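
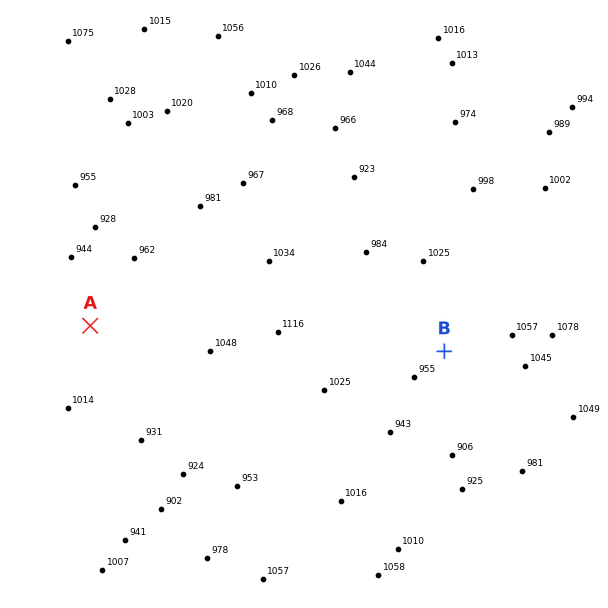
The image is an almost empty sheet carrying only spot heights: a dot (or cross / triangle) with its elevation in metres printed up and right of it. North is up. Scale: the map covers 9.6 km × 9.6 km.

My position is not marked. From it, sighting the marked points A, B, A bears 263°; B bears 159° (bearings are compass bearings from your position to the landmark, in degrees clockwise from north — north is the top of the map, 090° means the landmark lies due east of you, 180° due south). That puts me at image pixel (419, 285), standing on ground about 1025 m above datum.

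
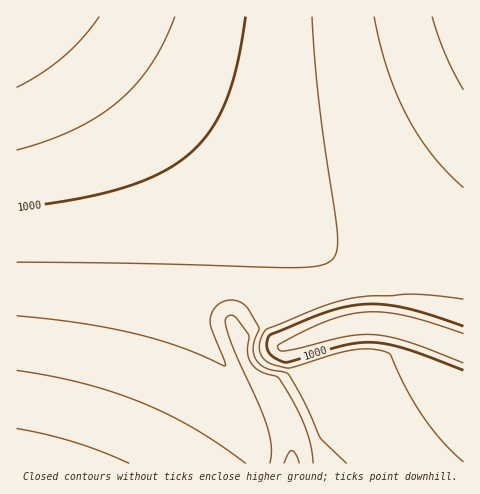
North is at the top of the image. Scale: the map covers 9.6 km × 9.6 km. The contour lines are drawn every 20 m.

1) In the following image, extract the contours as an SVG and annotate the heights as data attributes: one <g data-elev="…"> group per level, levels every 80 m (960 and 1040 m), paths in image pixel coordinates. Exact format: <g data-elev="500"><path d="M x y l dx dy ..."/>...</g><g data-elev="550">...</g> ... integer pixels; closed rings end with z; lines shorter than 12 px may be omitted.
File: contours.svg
<g data-elev="960"><path d="M17 316l63 7 54 11 47 13 43 19 1-1-1-5-13-33 0-11 4-8 7-6 8-2 9 2 9 6 11 20-6 19 1 7 3 7 9 7 19 4 4 3 16 29 15 33 27 26"/><path d="M463 188l-16-16-15-18-14-18-11-20-11-22-9-25-13-52"/></g><g data-elev="1040"><path d="M17 87l24-14 22-16 20-19 16-21"/></g>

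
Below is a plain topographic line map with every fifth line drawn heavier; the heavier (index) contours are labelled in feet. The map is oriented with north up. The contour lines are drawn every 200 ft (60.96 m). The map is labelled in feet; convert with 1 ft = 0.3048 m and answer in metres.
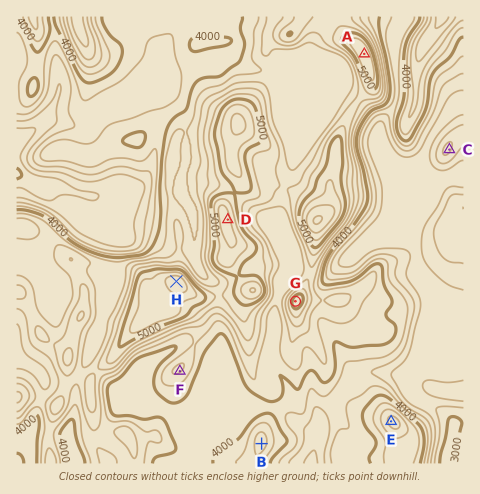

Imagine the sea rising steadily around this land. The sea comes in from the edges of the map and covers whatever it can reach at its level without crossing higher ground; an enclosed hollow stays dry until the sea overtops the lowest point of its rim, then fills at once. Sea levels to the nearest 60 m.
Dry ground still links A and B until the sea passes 1200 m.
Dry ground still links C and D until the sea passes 1020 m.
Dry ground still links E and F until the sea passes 1140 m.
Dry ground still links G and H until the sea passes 1380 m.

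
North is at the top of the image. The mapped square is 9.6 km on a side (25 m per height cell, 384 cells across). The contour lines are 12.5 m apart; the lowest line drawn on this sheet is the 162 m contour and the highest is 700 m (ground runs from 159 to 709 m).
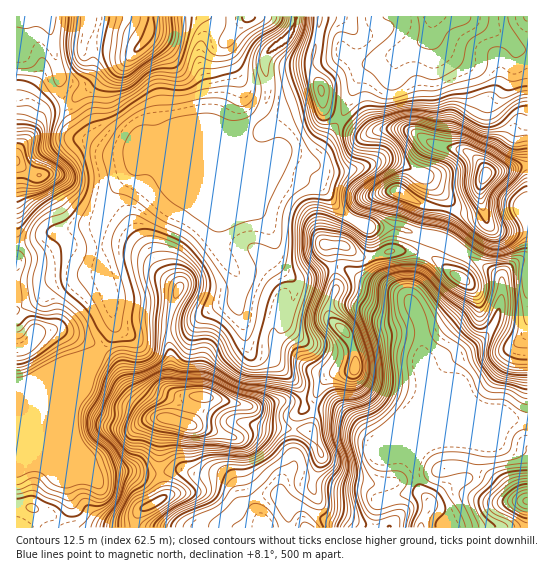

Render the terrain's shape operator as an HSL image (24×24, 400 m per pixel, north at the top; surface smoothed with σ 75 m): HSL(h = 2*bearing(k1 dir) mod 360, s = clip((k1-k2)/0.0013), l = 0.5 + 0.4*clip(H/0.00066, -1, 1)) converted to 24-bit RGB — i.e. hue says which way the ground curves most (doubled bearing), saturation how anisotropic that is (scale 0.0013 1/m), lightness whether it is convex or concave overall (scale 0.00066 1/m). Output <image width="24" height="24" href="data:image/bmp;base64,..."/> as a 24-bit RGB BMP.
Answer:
<image width="24" height="24" href="data:image/bmp;base64,Qk32BgAAAAAAADYAAAAoAAAAGAAAABgAAAABABgAAAAAAMAGAAATCwAAEwsAAAAAAAAAAAAAe3OVdqWlWHCqNoDDe1Pi8qeb8GAXN0odP2onSoRLboCGkKSIZleLubRJ2pAzS5i4K3LHx4e51DnLQHunlFiKjlNmr1U6w64tlnm5aZ2gYUqRRaldFBs449+W7pve3sL4hYfqRpnAU31feZFXfVZ6rnFpstKDXJpRRjBcbI5JrlxAZjtwYKiTVpi+fX/Mxczpfo5PilBPeoBheUVaIEVfr7sUvNAilIkujWc2iTo6ing7YYxIT4OCqFBh6rVUQ9ugIz+bjXSciVSjkIa1aqKnS5aFTq5+cbFYf4B9gH9+gXmAaR1CaCcsndtHvsc8d0Utj3cqiCoqit9tScJ6NW1iOnZ42PvQZDbGQSNggH9zc4KBXpZmmZFmjIdeaHdPkYNIf4B/f4B/W0KErjjyl7zw6rHku3/Efo3hydnwWr/0rXPg0W+wICzci9Hq4OtiTyA6NV05WINif4B/f4B9gIB6gH99dn+AbJZsf4B/f4B/RF+GLJLBwnOQXse5zqTlzFymt1hOwkSvZZz4vNH3MzGmS5su73gxbhMwTqs3KZpsXoSAf4CAf3+AgnR0f3Rhjm1NeINnf4B/eYB/GEtYicF4fp/JpnvYscvy1Nn3ze37LF3f4EWw3jHrxwqV8U6N3nzCi+yxKorIQVuNfX2Af3p8j0h7pEEwkpg3fLc/MXkza4BjNnV/QdpNM5NVo5Ato7gWqKMdlGsXOyogYEIcXRY4hNXJtnjI56rG2PbVKSKISkJ6gnWAimaIeyeRz5Wln6fJ0pHXknS6Tq6RSKybMatTYjIwiIQssedMTqVit3hrXjVwkWZ0QKqujkovhUUevP922uZkaiOGSliBhWh/eUlbIXthm9jWv5OvYKO7rIfNmJfAaF+XZ1R0cFCGVL1U3PBRJ2RBq1pHbkh+mIpuSYWDjBq1uezOz/7NgxlSRFiHZkeRiEiAhkJ2xuJ/CXBh2JlvYLdFanlHnW9Yil90Zl1+Zl94W4lg+MacMHtnUXxjYmB+c4eOcWejGE18/OKrvYESu6FDN2aEWDJedR1GmW46t/yLBjVk3MZipa5gX4xheG5mgW53c2KAbl6Ea7Ck5OXEmYLXQkObZmWBa4t7m212HyVJ0fFN3HSF2m4qJhANIBkTNWyU0/juzfDiHwthvOBet5WIZmuVg3KFb3yEal6GbpqhcbGCi8Fqq0RqgUeDgnWBc497YECDwimrledcu5o8x3n905n+apf/i//+W9FOagAFhVUBAJINjLk7clp4jox5b2qHa3iObKGJfqqGnoNji0podGqHgYiQenqLPDB2ZqTS2fHywurzNQ5734JZtCU/bkUXMQIH3jM81vXlEWT/v8RaQGlPZJNWY397bYeEeZxziIRcgmdegm5yfn52eINxgG56QViNXOOSscdlUgAIMBYDd2cEjjkKLqT/X7X/kvS4jPORVBp8zlJIUpQ0NqA2RZOSaYyGjY1zgnFzf3V3gH19gH9/f4B/dX6BXoqCULY2axw7gzb84cz/083+zPb/Tzzrlxmc/++hl5IYGTcvfLXi1dP4nbf9OzCfcoGEfXN8hXh6gH6Af4B/f4B/f3+AfYCAcX2DiIl0S1VyJpIUFoAK66c/uwcDSTAbLGZg7em37tL5Bwn/qulkRY4egiRBiE51d31yc3N+gH9+gH9/f4B/f4B/gH9/gYB4cHl8imVjZENszkpSWpIwIjIR2kome5/bZtb/zP/umn3SmQ/A25afvTmEWz9AhXtgeoZjZnpwfYJ1fIB5f4B+gH17d4Jxl3qTdGuDnTyCOrJcT73g3sDzbW7/zvj9qdj5eunJkU0unQ4tglg9l39PxmiLqk27gl2Cpp5iS3pUan5kgINldX9mfXdulZdxT4yFk2KSejKWx+2iHId9LcwsG7htyddGdC462XkzciQ1PHRhw5KzgqCCkFlrmFKQs1CVyVNLX61ARmdgl5paXpF/b4N6h6F8QV+djE6KQHy72+y+PlaFgZVXV2k/eYYuYm49lotDnGCQqHVjWZpEimdYm1h8qiZ2R7ipwYzL45eaM3N2dMWHSUiSk4Noc7xaIDV/bEq4pN+ClrpNjlSJgIJvcnd+eYt2cnt0f4BrfXxhmZhheX1pdIeDZEqPgljMaYq5YnaY3aK5wI/YY7mgMjqDsJCwwZ14HV8nA15L74SEuptWfl96h4x5cYNyboVtdXR/d3eDgIaOkIx+hWprfYV1UEyCq0hOurNrWHmGmItp2syZZF+bRUGSa42Lw3iZxJXbAMztHgCp5bV2ZYuadYSJjHqNfpCIZW6IeYhxgHZtiWxulXt9"/>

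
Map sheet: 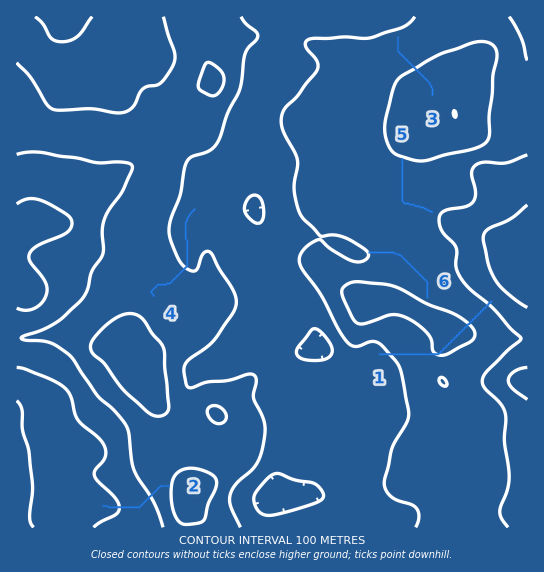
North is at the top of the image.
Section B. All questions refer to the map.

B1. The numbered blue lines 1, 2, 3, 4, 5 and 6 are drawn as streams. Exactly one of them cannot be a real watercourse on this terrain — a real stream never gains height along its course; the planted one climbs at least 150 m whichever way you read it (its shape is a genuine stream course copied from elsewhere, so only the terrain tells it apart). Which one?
1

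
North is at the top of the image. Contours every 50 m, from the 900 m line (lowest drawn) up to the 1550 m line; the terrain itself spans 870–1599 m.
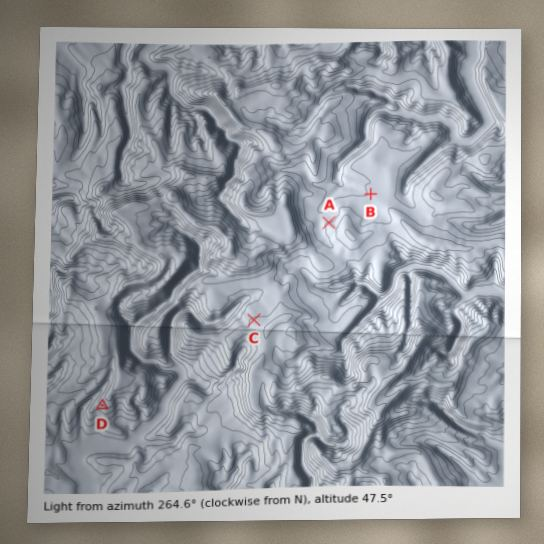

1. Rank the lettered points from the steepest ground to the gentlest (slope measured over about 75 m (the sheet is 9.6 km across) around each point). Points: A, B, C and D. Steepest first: D A C B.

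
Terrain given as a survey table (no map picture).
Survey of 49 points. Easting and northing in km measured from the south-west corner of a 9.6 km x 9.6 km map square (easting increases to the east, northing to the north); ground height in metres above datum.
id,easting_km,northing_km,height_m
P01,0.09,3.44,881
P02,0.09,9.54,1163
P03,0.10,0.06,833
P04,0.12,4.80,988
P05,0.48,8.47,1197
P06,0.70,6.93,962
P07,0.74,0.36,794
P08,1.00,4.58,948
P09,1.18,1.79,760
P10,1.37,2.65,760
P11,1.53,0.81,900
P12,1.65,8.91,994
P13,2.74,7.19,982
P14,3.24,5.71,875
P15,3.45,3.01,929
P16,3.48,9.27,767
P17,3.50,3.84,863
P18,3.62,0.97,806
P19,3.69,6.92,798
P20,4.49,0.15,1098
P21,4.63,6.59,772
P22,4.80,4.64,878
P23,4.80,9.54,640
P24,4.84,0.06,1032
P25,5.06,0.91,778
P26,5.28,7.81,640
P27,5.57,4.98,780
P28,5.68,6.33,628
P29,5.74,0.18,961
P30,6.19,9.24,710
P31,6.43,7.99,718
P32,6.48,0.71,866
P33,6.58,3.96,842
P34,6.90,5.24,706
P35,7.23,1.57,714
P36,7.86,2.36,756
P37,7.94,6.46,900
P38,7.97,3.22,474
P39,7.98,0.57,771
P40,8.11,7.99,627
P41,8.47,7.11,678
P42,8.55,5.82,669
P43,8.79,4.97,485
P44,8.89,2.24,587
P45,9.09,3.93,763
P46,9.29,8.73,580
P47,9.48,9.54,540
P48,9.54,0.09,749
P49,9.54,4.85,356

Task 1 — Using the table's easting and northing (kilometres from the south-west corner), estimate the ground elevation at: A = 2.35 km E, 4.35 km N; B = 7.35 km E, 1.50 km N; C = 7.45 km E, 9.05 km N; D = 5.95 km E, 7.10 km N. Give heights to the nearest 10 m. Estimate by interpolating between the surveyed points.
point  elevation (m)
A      790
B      690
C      570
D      650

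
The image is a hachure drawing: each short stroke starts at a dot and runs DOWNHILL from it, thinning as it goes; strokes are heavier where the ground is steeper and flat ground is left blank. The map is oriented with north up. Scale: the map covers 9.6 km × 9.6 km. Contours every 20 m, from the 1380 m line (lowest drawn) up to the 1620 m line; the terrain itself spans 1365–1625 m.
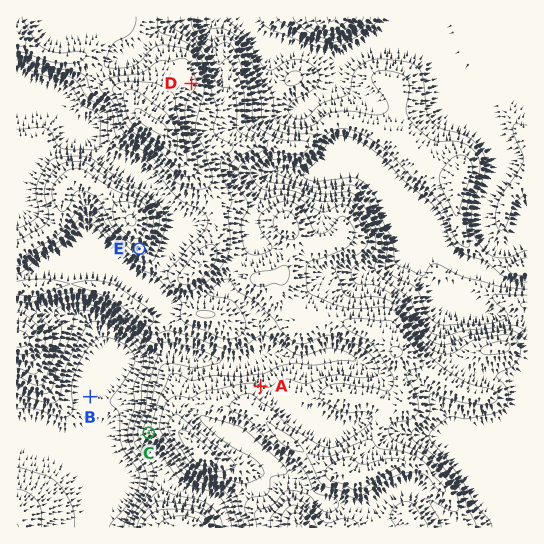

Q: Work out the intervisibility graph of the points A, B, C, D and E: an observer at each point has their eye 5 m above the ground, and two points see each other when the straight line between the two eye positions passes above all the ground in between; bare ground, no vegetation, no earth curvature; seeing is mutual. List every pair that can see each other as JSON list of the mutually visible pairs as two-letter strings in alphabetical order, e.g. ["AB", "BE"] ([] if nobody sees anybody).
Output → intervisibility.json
["AD", "AE", "BC", "CE"]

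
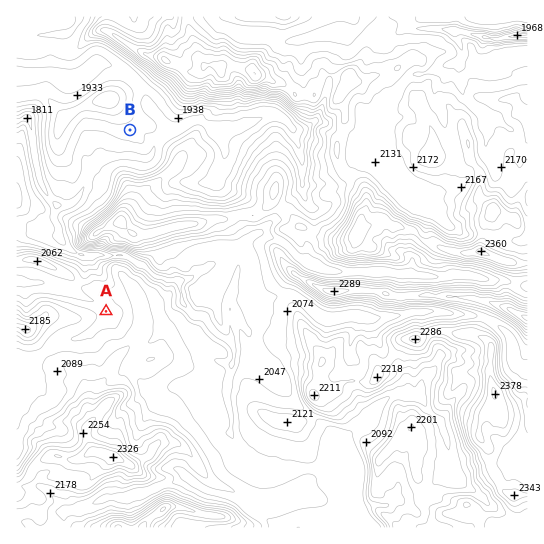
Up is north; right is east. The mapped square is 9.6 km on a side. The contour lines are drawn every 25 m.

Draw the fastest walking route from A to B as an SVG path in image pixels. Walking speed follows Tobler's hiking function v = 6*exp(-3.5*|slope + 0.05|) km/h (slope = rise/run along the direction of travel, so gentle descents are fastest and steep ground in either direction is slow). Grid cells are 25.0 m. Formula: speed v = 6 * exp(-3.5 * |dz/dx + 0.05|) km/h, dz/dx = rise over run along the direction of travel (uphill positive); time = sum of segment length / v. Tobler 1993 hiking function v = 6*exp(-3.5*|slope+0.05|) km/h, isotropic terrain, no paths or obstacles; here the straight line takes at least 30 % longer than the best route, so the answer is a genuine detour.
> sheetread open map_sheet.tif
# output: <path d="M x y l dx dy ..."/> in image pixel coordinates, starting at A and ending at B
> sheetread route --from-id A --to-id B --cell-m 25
<path d="M106 311l-3-5-13-13-4-8 0-2-3-5 0-11-12-24 0-8-2-5 0-9 1-3 3-3 5-2 7-7 20-40 9-9 1-3 6-5 9-19"/>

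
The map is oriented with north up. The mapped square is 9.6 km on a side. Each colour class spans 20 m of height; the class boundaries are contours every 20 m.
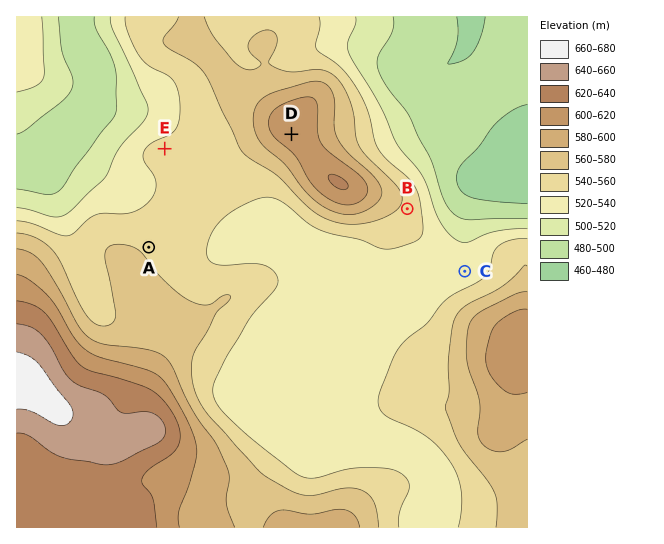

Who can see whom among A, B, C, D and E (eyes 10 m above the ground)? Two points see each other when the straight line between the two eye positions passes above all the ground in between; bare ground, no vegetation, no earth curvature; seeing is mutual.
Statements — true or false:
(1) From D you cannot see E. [false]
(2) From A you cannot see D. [false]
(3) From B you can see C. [true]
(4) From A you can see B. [false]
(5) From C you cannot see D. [true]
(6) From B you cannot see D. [true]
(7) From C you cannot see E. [true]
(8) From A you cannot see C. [false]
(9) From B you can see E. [false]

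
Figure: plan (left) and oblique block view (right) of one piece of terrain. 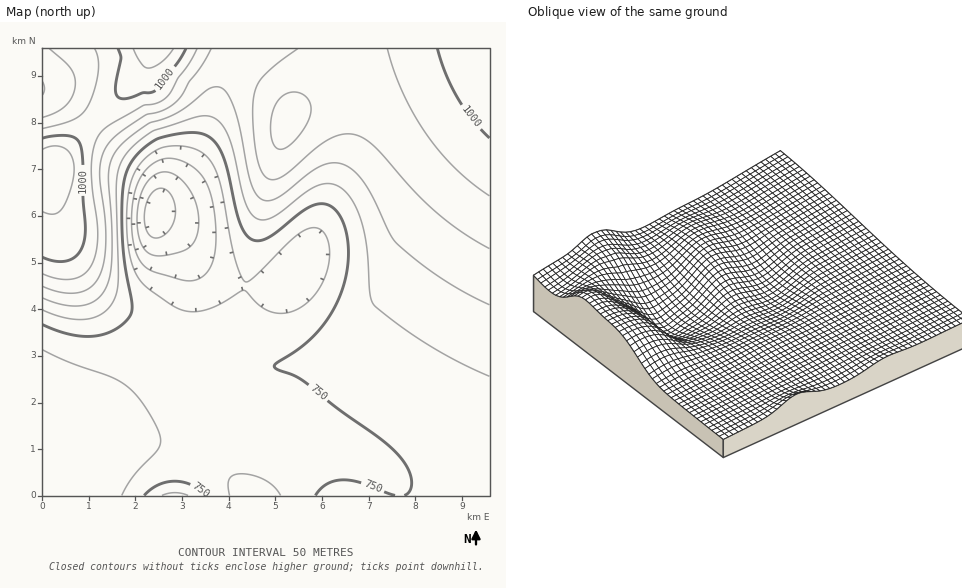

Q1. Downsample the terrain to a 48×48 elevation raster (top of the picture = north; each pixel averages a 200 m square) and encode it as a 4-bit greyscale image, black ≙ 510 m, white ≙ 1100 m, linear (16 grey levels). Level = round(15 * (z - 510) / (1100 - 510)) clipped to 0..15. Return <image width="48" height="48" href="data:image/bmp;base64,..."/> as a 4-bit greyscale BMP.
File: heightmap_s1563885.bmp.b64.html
<image width="48" height="48" href="data:image/bmp;base64,Qk32BAAAAAAAAHYAAAAoAAAAMAAAADAAAAABAAQAAAAAAIAEAAATCwAAEwsAABAAAAAAAAAAAAAAABEREQAiIiIAMzMzAERERABVVVUAZmZmAHd3dwCIiIgAmZmZAKqqqgC7u7sAzMzMAN3d3QDu7u4A////AEREREVVZnd3ZlVVVVVVZmZmZmZmZmZmZkRERERVVmZmZVVVVVVVZmZmZmZmZmZmZkRERERVVVVlVVVVVVVVZmZmZmZmZmZmZkRERERVVVVVVVVVVVVWZmZmZmZmZmZmZ0RERERVVVVVVVVVVVVWZmZmZmZmZmZnd0RERERVVVVVVVVVVVVmZmZmZmZmZmZ3d0RERERVVVVVVVVVVWZmZmZmZmZmZmd3d0REREVVVVVVVVVVVmZmZmZmZmZmZnd3d0REREVVVVVVVVVVZmZmZmZmZmZmd3d3d0RERFVVVVVVVVVmZmZmZmZmZmZnd3d3d0RERVVVVVVVVVZmZmZmZmZmZmd3d3d3d0REVVVVVVVVVmZmZmZmZmZmZnd3d3d3d0RVVVVVVVVVZmZmZmZmZmZmZ3d3d3d3d0VVVVVVVVVWZmZmZmZmZmZnd3d3d3d3d1VVVVVVVVVWZmZmZmZmZmZ3d3d3d3d3iFVVVVVVVVVmZmZmZmZmZmd3d3d3d3eIiFVmZmZmVWZmZmZmZmZmZmd3d3d3d4iIiGZmZmZmZmZVVmZmZlVmZmd3d3d3eIiIiGd3d3ZmZmVVVVVVVVVVZmZ3d3d4iIiIiHiIiHdmZlVVVVVVVVVVVmZ3d3eIiIiIiIiZmId2ZVVVVVVVVVVVVWZ3d3iIiIiImZmqqZh2ZVVEREVVVUREVVZnd4iIiIiZmaq7qph2VURERERVVURERVZneIiIiImZmbu7uqh2VEQzNERVVURERFVneIiIiZmZmczMy6h1QzMzM0RVVVRERFVneIiImZmZmd3cy6l1MyIzM0RVVVVERFVneIiJmZmZqt3dzKl0MiIiM0RVZlVURFVneIiZmZmaqt3dzKlkIREiIzRWZmVVRFVneImZmZqqqt3d3KlkIRESIzRWd3ZlVVVneImZmaqqqu7d3KlkIQESI0Rmd3dmVVZniJmZmqqqq+7ty6hkIQESI0VniId2ZmZ3iJmZqqqqu+7ty6hkIQESI0VniJiHdmZ3iZmaqqq7u+7ty6hkMRESM0VniZmId3d4iZmqqqu7u//ty6h1MhEiM0VomaqZiHeImZqqqru7u//uy5h1QyIjNFZ4mqqpmIiJmaqqq7u7vP/+y6h2VDMzRFZ4mruqmZmZmqqqu7u7zO/ty6mHZURERVZ4mru6qZmZqqqqu7u8zO7dy6mYdlVVVWeJqru7qqqqqqqru7vMzM3cy7qZh2ZmZmeJq7u7uqqqqqq7u7zMzLvMzLuqmId3d3eJq7zLu6qqqqu7u8zMzaq7vMy7qZmId3iJq7vLu7qqqqu7vMzM3ZqrvMzMu6qYiIiZq7vLu7qqqru7vMzN3Zmqu8zMzMupmIiZqru7u7qqqru7zMzN3Zmau8zd3cy6mZmZqru7u7qqq7u7zMzd3Zmaq8zd3dy6qZmZqqu7u6qqu7u8zMzd3Zmqq7zd7t3LqZmZmqqqqqqqu7u8zM3d3Zqqu7zd7u3cupmZmaqqqqqqu7u8zM3d3aqru7zd7u7cuqmZmaqqqqqru7vMzM3d3g=="/>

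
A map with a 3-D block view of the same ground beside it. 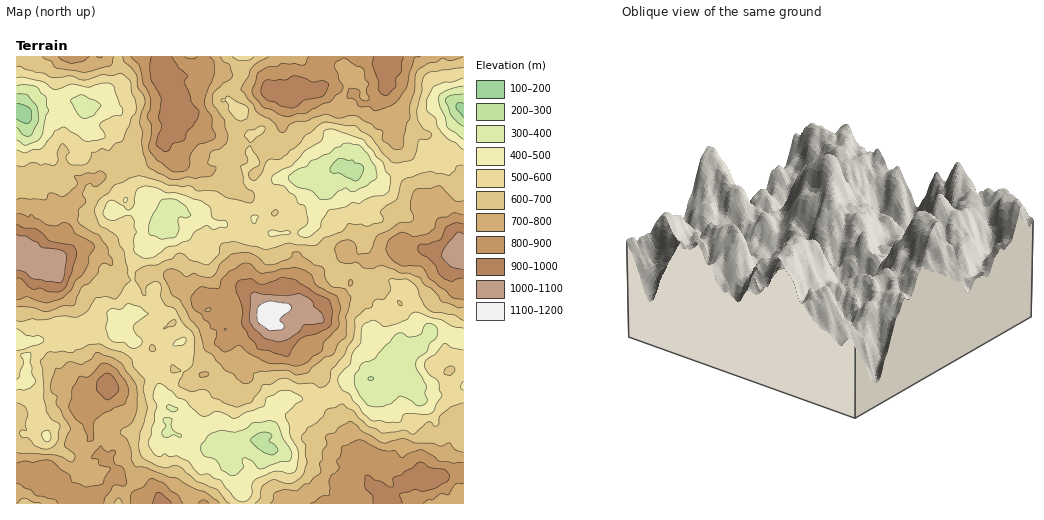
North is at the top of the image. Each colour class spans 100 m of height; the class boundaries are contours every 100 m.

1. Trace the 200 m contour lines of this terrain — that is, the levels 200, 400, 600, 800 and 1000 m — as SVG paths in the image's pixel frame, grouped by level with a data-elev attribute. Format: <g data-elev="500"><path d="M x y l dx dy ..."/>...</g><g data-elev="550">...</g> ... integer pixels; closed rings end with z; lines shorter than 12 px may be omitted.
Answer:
<g data-elev="200"><path d="M463 117l-7-10 2-4 5 0"/><path d="M17 103l12 5 3 7-1 6-3 2-4 0-7-4"/></g><g data-elev="400"><path d="M231 476l-10-6-5-10-10-3-4-4-1-8 7-9 13-6 15 2 10-3 9-7 15-2 7 3 6 15 8 14 1 4-2 5-10 1-16 6-5 1-7-8-8-3-2 3 2 6-7 7z"/><path d="M165 437l-3-4 4-8-3-6 2-1 4 0 3 1-1 6 2 5 8 6-1 1-7-2-5 2z"/><path d="M172 412l-5-3 0-4 4 0 7 4-2 2z"/><path d="M374 407l-7-3-12-17 0-12 6-10 14-6 22-25 5-1 8 4 7-1 4-3 5-9 8 1 3 5 0 7-7 7-3 8-8 6-3 4 1 7 9 17-1 7 2 7 0 2-4 3-5 1-8-6-10-4-10 8-7 3z"/><path d="M160 239l-11-5 0-7 1-7 11-20 8-1 7 1 9 6 6 9-5 3-5-1-2 1 0 11-4 8z"/><path d="M320 199l-9-8-17-6-6-6 1-3 9-7 9-3 5-6 17-7 6-5 5-2 3-2 6-1 11 2 8 9 7 12 2 10-1 3-20 12-6 0-4-3-9 4-7 7z"/><path d="M463 139l-16-12-2-10-5-10-1-8 1-5 6-3 17-5"/><path d="M84 119l-6-5-8-13 3-3 8-3 14 5 6 6-7 9z"/><path d="M17 86l8-2 13 4 3 5 5 4 1 9 2 4-3 6-3 18-4 6-14 5-8-5"/></g><g data-elev="600"><path d="M230 503l-3-1-10-12-21-9-15-14-6-2-9 3-7-2-17-9-3-12 1-13 7-23-4-19 2-9-12-14-2-8-8-7-13-3-9-5-10 0-18 8-11-1-13 1-8 8-1 2 3 10 1 26 2 13 4 7 10 7-2 15-4 6-4 3-8 0-6-3-8-8-6-1-1-1-1-5 7-1-2-6 3-10-3-7-8-4"/><path d="M463 403l-11 3-10 8-3 3-1 8-4 1-3-4-4 0-14 12-9-4-22 3-6-4-8-3-9-8-5-7-11-7-15 5-3 2-2 6-7 6-8 5-6 8 0 4 4 5-1 9 2 9-5 14-11 6-6 0-11-3-5 1-7 5-2 13-5 4"/><path d="M447 375l4 0 3-3 1-3-2-3-5 1-3 2-1 5z"/><path d="M173 373l7-1 1-2-9-5-2 5z"/><path d="M150 351l3 1 2-1 1-3-3-3-3 2z"/><path d="M163 328l11-2 2-2 0-4-4 0z"/><path d="M17 321l5 0 11-2 12 1 19-4 13 1 10-6 9-13 9-2 11 3 9-13 6-5-3-6-4-24-4-5-2-9-6-5-12-6-6-14 1-4 4-8 9-7 7-8 16-7 8-2 21 5 9 4 13 2 8-1 7 5 19 0 11 7 24 5 3-3 0-6-2-3-5-3-3-4-3-17 6-5 1-4-3-5 1-4 4-3 9 16 0 3-7 4-3 4 1 5 5 3 7-8 6-13 14-2 15-11 9-12 6-3 8-8 6-2 30 4 5 5 10 6 12 16 9 9 6 1 13-3 3-3 5-17 8-1 5-3-2-4-7-4-4-6-2-6 0-7 5-17 0-9 2-7 7-4 32-5"/><path d="M399 305l3 1 0-2-4-4z"/><path d="M272 215l4 0 2-2 0-2-2-1-4 2z"/><path d="M463 165l-6 1-2 5-6 4-19-4-25 8-4 4-4 16-16 12 0 2 2 6-1 3-14 4-7-2-12-1-7 8-17 6-9 8-18 0-10-2-22 7-31-8-11 1-4 3-2 9-10 10-16-4-7-6-6-2-7 6-14 6-10 0-7 3-5 3-1 7 8 17 2 1 3-11 6-3 6 1 1 5 0 9 4 7 10 5 7 12 11 13 2 8-2 22-10 9-4 9 0 4 13 6 9-3 5 1 3 2 4 6 23 9 15-5 12-17 8-1 9-5 7-1 12 6 13-1 8 5 6-2 4-6 2-11 12-14 3-8 6-7 2-22 10-9 6-2 4-7 3-1 5 1 2-2 6-8-2-9 2-2 15 0 7 4 5 6 1 7 5 9 6 6 24 4 9 6"/><path d="M250 143l-6-7 2-4 13-6 5 1 1 2-2 3z"/><path d="M241 121l-7-4-5-7-1-6-3-3-3 1 0-3 3 0 2-3 2 0 18 11 1 3 0 7z"/><path d="M17 67l3-1 7 4 18 3 7 4 18-1 13 4 19-5 10 1 10-2 9 8 1 10 3 8 1 8 0 5-5 5-8 23-8 3-6 6-7-1-6 3-4 0-1 6-4 6-13 1-5-2-3-6 3-6-7-7-5 8 1 10-4 4-8-2-6 1-7-2-9 3-7 0"/><path d="M254 57l-5 3-10 1-7-4"/></g><g data-elev="800"><path d="M103 503l2-5 8-12 4-1 7 1 3-4-4-14-9-5 0-6 2-5-1-2-7 2-7-6-6 6-4 6 6 1 2 6 10 2 1 3-5 8-2 6-16 3-14-5-4-8-19-13-5-1-12 2-8-1-8 2"/><path d="M183 503l-5-8-8-4-6-7-12-5-3 1-6 7-11 5-2 11"/><path d="M209 503l-6-3-5 3"/><path d="M423 503l5-3 5 0 7-6 8 1 7-11 8 0"/><path d="M17 484l14 6 5 6 18 3 4 4"/><path d="M463 463l-10 0-14-2-6-5-12-6-12 3-7 5-7-7-13-1-19-10-6 0-15 7-2 10-3 3 2 8-4 5-3 2-3 5 1 8-1 7-7 1-12 7"/><path d="M88 442l6-3-1-15 3-5 9-7 19-8 4-9 1-6-4-9-8-11-11-6-5 1-9 10-4 3-8-1-8 13-3 19 6 10 8 7 4 11z"/><path d="M293 366l6 0 6-3 8-7 8-4 3-10 13-14 2-3-1-8 3-10-4-10-20-12-7-11-6-4-10-3-32 6-12-9-6-1-16 9-6 7-4 9-17-1-9 8-1 4 2 9 9 6 2 5 6 5 1 4 5 3-2 13 9 8 4 0 12-7 9 8 19 10z"/><path d="M206 311l-1-1 2-1 4 0-1 2z"/><path d="M17 299l10-2 20 6 15-5 9-8 4-8 8-8 5-10 1-8 5-9-2-4-17-10-4-6-4-4-4-1-6 4-5 0-6-2-14-9-4 2-8-4-3 1"/><path d="M463 214l-9-1-7 4-8 1-3 3-1 7-9 6-12 3-14-5-11 8-3 9 3 7 5 6 9 4 18 1 8 11 17 13 5 5 4 3 8 0"/><path d="M59 57l3 3 9 3 12-2 6-4"/><path d="M131 57l8 8 4 18 7 16 0 9-3 8 4 9-2 25 8 10 14 10 4 2 12-2 3-5 1-10 6-10 14-5 4-3-3-10 0-11-6-8-2-6 11-29-1-12-4-4"/><path d="M197 57l-5 2-8-2"/><path d="M309 57l-3 7-2 1-10-2-13 0-4 4-10 0-9 6-6 19 2 4 9 11 9 3 8 5 8 2 10-3 8-1 16-9 7-2 11-9 3-5-9-22 2-4 7-4 20 10 2 4 0 7 4 4-3 9 3 5-1 3-4 1-4-2 0-7-5-3-6-1-2 9 8 3 5 7 9 0 5 3 3 1 14-5 7-6 9-14 2-13 5-15 6-1"/></g><g data-elev="1000"><path d="M275 341l5 1 9-3 10-7 6-7 9-1 9-2 1-3-2-6-8-6-2-5-3-4-10-4-12 2-22-1-10-3-4 2-1 29 4 5 10 10z"/><path d="M17 270l8 2 8 7 27 4 2-2 2-6 3-18-1-3-4-3-20-3-4-6-11-5-10-2"/><path d="M463 234l-4-2-3 1-12 15-3 7 2 3 8 9 12 3"/></g>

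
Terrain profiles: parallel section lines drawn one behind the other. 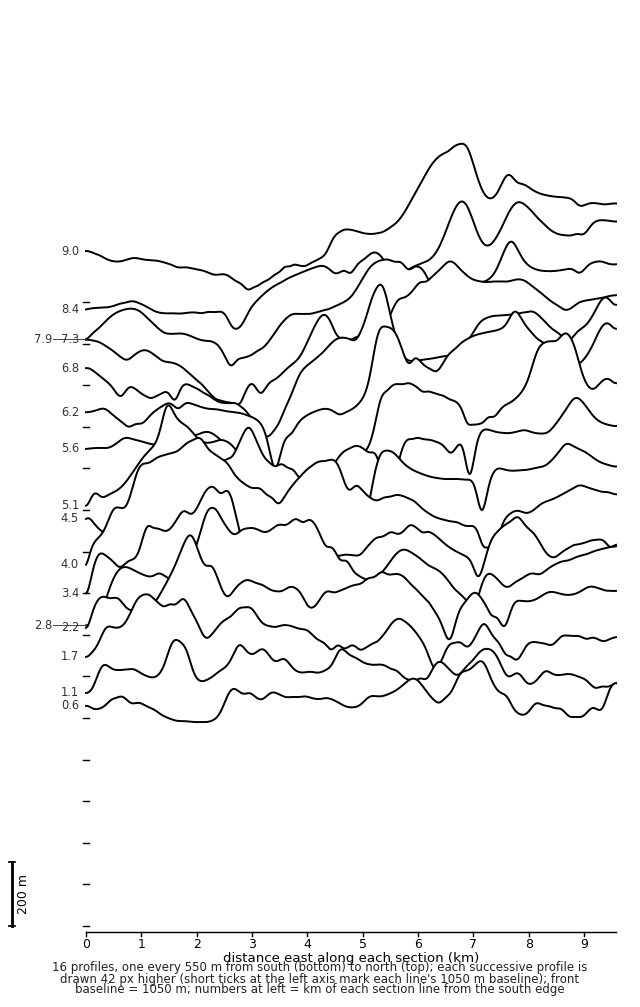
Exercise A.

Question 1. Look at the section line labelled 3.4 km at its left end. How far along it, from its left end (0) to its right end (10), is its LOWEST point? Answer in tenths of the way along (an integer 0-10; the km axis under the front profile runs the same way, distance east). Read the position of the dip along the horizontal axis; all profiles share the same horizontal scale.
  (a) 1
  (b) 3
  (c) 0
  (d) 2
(c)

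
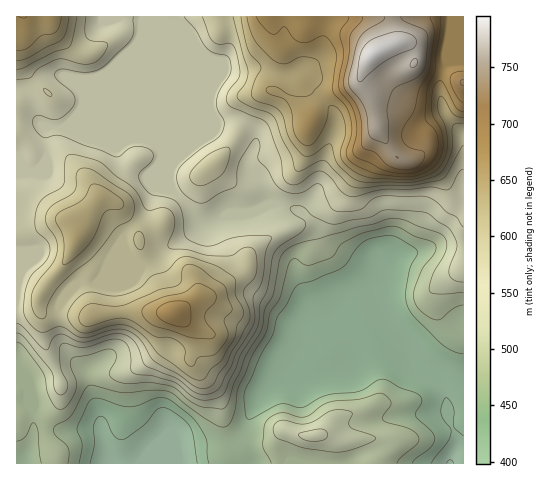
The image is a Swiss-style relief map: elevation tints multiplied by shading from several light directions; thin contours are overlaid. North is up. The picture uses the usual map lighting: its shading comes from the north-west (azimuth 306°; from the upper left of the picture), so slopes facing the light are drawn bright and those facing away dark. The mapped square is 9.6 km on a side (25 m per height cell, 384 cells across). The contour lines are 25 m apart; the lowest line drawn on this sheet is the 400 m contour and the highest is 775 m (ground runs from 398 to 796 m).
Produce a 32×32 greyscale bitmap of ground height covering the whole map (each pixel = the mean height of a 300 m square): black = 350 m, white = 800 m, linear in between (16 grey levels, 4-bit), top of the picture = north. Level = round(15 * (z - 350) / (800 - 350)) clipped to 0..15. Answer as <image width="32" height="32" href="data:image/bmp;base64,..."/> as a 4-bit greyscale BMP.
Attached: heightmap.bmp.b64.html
<image width="32" height="32" href="data:image/bmp;base64,Qk12AgAAAAAAAHYAAAAoAAAAIAAAACAAAAABAAQAAAAAAAACAAATCwAAEwsAABAAAAAAAAAAAAAAABEREQAiIiIAMzMzAERERABVVVUAZmZmAHd3dwCIiIgAmZmZAKqqqgC7u7sAzMzMAN3d3QDu7u4A////AEREMiIiIiNERERFVVVUMyJERDMiIiIjRERVVmVVVUQyREQzIzIiNEREVWZlVVRDM0RUQzMzIzRUM0RFVVVEMzNEVUM0QzRWZTMzM0REREMzRFZURVVVeHUzMzMzNEMzM0VmVFVmeJiGQzMzMzMzMzNFZVVVZ4mZl1MzMzMzMzMzVnZmVniZqphkMzMzMzMzNGd3iIeJqqqpdTMzMzMzM0R4iJmZqru6mYZDMzMzMzREiYiZmZq7uql2QzMzMzNFVHmYiIiJmqqpdlQzMzMzRVV4mYiIiImpmIdURDMzM0VWd4mYiIiImIiHVERDMzM0VneJqYiIh3d3d2VVRDMzNFZ3iamYiIdmZmd2ZVVEREVWeJqqmYiHZmZmZmZmZlVWZ3eJmpmHd2dmZmZmd3ZmZnd3eJmZh3d3d2Znd3iId3d3d3iJh3d3eHdmeIeJqqupiHd3iHd3d3iHZ3iYmrzd3Kh3d3d3d3d3d3d4qZvN3dy5d3d3d3d3d3d3iaqazd3MuXd3d3d3d3d3d4q7qs7dy6l3d3d3d3d3eImaqqve3curd3d3d3d3d3iaqqq87t3brId3d3d3d3d3iaqqve7u3LyYd3d3d3d3d4mqqrzu7u27qZiId3d3d3eaqqq87/7tu6qph3d3d3eImru7vN7u7bu6qYd3d3d4iKu7u7zN7t27"/>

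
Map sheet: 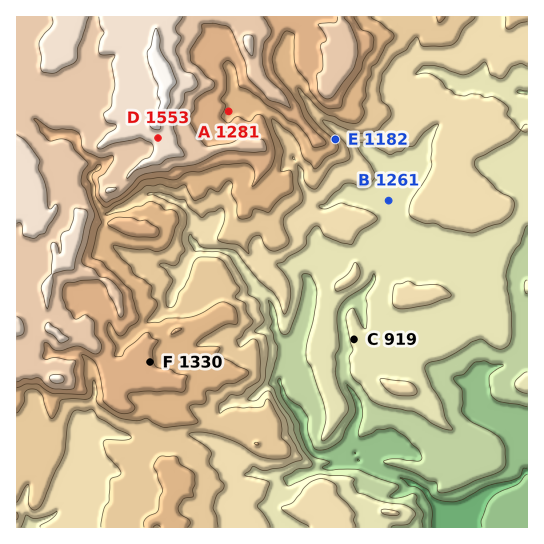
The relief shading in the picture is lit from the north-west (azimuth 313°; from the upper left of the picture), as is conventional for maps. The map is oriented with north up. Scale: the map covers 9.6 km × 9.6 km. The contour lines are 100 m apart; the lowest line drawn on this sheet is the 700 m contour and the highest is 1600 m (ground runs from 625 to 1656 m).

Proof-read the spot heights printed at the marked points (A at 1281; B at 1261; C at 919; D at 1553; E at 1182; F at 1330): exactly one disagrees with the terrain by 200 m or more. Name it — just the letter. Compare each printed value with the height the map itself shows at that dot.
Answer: B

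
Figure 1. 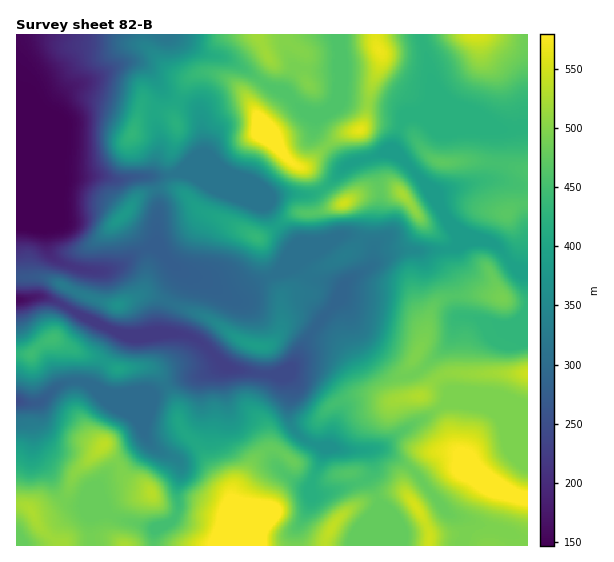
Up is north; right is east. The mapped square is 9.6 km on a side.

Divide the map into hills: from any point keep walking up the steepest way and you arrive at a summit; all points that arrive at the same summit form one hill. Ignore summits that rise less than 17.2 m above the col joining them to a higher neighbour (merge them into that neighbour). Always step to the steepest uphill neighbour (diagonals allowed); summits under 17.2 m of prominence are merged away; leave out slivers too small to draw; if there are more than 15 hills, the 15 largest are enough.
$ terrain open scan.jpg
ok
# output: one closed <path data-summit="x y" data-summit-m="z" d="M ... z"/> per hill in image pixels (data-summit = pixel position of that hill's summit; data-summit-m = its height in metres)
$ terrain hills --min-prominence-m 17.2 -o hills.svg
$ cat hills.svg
<path data-summit="250 521" data-summit-m="643" d="M223 365l-26 12-22 4-22 13-19-1-11 2-14 0-9-2 10 9 21 11 10 10 7 18 11 10 16 7 5 6 1 7-4 17 0 25-6 9-16 9-2 14 142 1 1-17 12-20 4-12-1-2 14-1 41-15 6-7-1-17-4-5-45-3-20-9-7-7-6-11 2-36-5-9-28-1-28-5z"/><path data-summit="263 132" data-summit-m="613" d="M169 34l-152 0-1 94 11 5 12-2 6-6 11-22 15-16 19-6 28-16 8-3 12 0 13 9 10 20-6 20 0 9 5 17 0 12-7 23-3 5 20-2 13-4 12 4 22 0 50 22 16-3 26 1 18-9 18-19-29-32-1-14 2-6-11-2-20-20-20-8-35-24-25-7z"/><path data-summit="491 485" data-summit-m="607" d="M458 402l-11 0-20 15-26 14-21 18 9 4 22 16 36 44 16 7 2 7-2 19 64 0 1-138-38-1z"/><path data-summit="419 396" data-summit-m="529" d="M341 301l-3 0-6 6-21 26-18 32-13 10 6 0 5 9-2 36 6 11 7 7 20 9 12 0 8 3 37-1 22-18 44-26 3-4 1-9-14-16-6-14-18 13-9 2-7-3-31-33-19-36z"/><path data-summit="133 135" data-summit-m="432" d="M138 62l-12 0-8 3-28 16-19 6-15 16-11 22-6 6-12 2-11-4 1 90 12-1 14-9 9-13 4-15 9-4 34-2 14 4 12 0 27-4 8-26 0-12-5-17 0-9 6-20-10-20z"/><path data-summit="53 339" data-summit-m="446" d="M43 297l-27 3 0 100 3 2 22 0 17-16 16-5 11 1 16 11 8 2 14 0 11-2 19 1 22-13 30-7 16-10-20-22-10-5-18-4-48 2-40-17-24-15z"/><path data-summit="259 347" data-summit-m="389" d="M297 263l-39 19-20 17-5 0-8-4-18-13-18-7-8-5 0 9-16 30-4 23 21 2 15 5 25 26 8 4 43 6 6 0 8-4 9-10 15-28 28-33 4-9-2-4-8-4-24-6z"/><path data-summit="257 237" data-summit-m="435" d="M183 171l-13 4-19 2 4 6 4 17-2 40-4 5 26 25 28 12 20 15 11 2 20-17 20-9 17-22 1-6-19-18-14-24z"/><path data-summit="118 305" data-summit-m="367" d="M31 218l-15 2 1 79 10 0 8-2 14 1 36 20 40 17 20 0 16-3 4-23 16-30 0-6-24-26-6-1-6 3-24 17-11 4-27 0-28-11-7-10-1-18-3-6z"/><path data-summit="125 215" data-summit-m="380" d="M99 175l-34 2-7 2-10 25-19 13 15 8 3 6 1 18 7 10 23 10 16 2 11 0 13-4 21-16 14-5 4-6 2-40-6-20-3-3-37 2z"/><path data-summit="103 445" data-summit-m="537" d="M78 381l-15 2-9 6-13 13-12 2 3 7-1 10 2 10 0 20 3 6 12 14 9 21 9 10 7 3 9 0 20 8 3-2-6-15-2-11 16-18 31-24 1-8-4-12-10-10-25-14-13-13z"/><path data-summit="474 35" data-summit-m="553" d="M527 34l-105 0-1 6 6 13 5 27 0 15-7 13-10 7 15 6 49 0 19 8 29-2z"/><path data-summit="258 35" data-summit-m="518" d="M337 34l-168 1 37 19 25 7 35 24 20 8 20 20 13 2 16-10 5-13 0-48z"/><path data-summit="345 203" data-summit-m="549" d="M373 157l-26 8-20 21-18 9-26-1-16 3-50-22-21 1 67 27 14 24 19 18-1 6-7 8 2 0 52-24 17 3 16 10 8-15-3-9 0-33z"/><path data-summit="527 373" data-summit-m="548" d="M527 313l-6 8-11 5-13 0-28-9-10 0-3 3-5 20-22 23 6 13 14 16 0 10 41 5 38 0z"/>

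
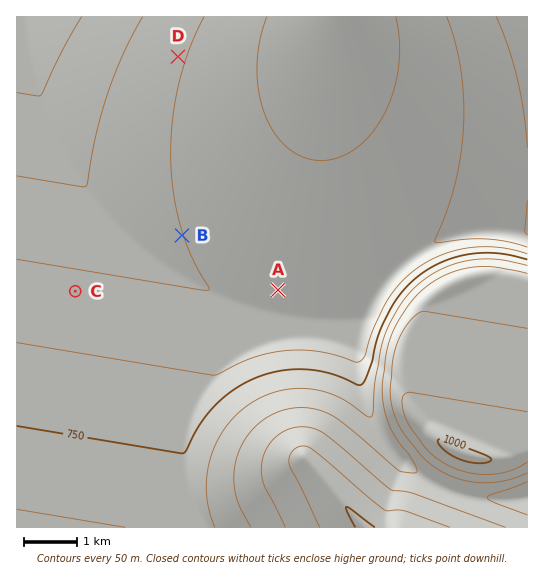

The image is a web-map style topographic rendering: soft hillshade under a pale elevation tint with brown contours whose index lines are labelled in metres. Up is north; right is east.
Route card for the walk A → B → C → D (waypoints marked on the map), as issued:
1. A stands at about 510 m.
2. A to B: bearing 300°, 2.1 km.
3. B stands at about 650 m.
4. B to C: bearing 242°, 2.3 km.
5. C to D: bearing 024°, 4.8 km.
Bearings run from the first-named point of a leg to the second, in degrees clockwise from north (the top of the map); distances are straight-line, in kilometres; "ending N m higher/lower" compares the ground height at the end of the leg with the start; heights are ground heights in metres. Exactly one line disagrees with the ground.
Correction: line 1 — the height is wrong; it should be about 660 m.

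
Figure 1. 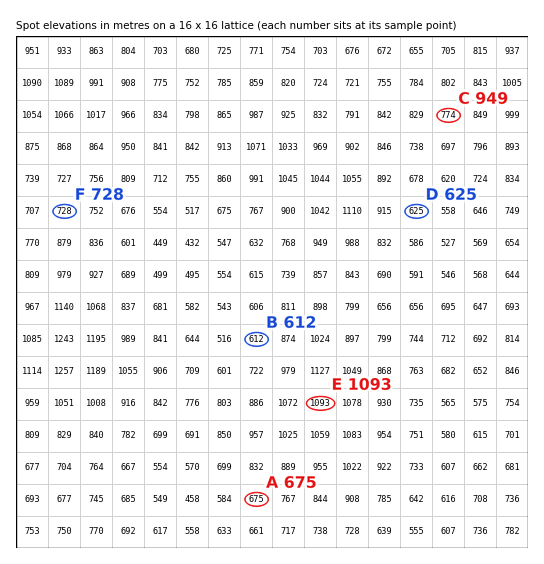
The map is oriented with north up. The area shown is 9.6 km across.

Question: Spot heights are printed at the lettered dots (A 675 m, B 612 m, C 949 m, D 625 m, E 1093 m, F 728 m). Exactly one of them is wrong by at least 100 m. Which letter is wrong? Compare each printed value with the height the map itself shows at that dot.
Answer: C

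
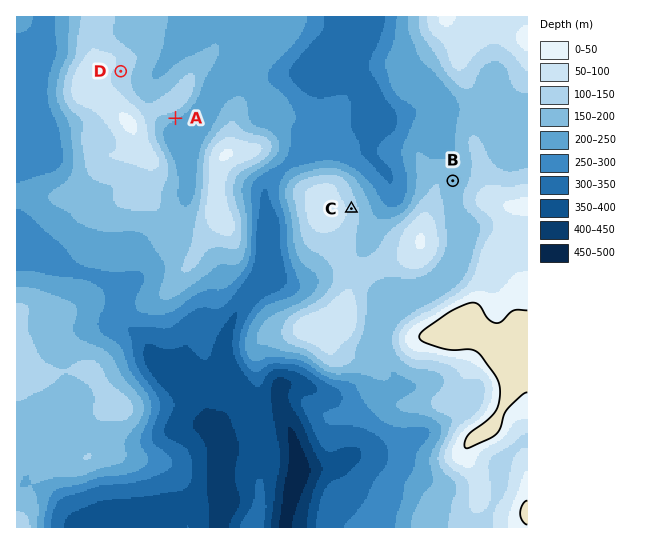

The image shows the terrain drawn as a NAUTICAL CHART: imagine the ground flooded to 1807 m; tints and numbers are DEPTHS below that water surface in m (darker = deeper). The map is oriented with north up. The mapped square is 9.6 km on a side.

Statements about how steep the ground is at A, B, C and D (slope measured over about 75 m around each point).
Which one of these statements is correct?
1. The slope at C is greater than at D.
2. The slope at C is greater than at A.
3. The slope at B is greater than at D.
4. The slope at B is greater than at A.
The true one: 1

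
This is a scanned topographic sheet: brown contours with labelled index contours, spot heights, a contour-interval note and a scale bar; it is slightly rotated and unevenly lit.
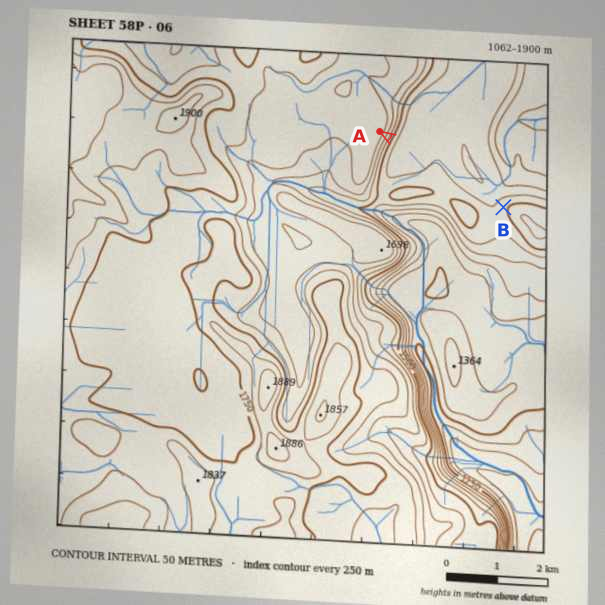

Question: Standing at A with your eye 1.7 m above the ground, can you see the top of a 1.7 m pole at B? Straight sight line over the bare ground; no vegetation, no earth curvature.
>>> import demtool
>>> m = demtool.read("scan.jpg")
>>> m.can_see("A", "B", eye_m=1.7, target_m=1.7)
True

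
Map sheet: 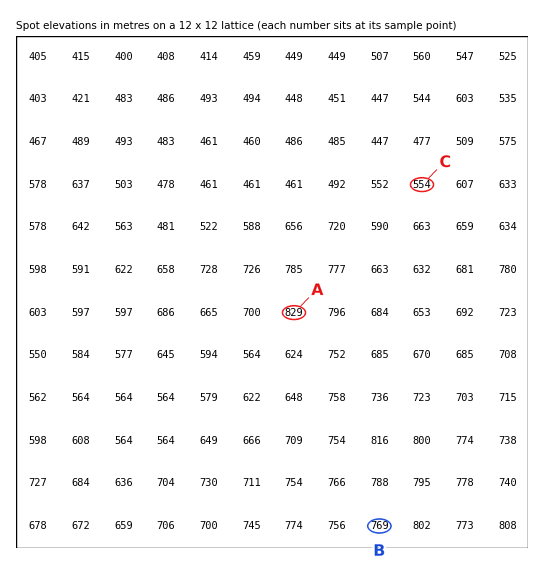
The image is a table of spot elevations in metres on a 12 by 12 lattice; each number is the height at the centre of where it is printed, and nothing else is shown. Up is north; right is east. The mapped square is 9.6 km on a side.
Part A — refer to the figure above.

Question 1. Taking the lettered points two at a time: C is lower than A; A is higher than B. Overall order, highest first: A B C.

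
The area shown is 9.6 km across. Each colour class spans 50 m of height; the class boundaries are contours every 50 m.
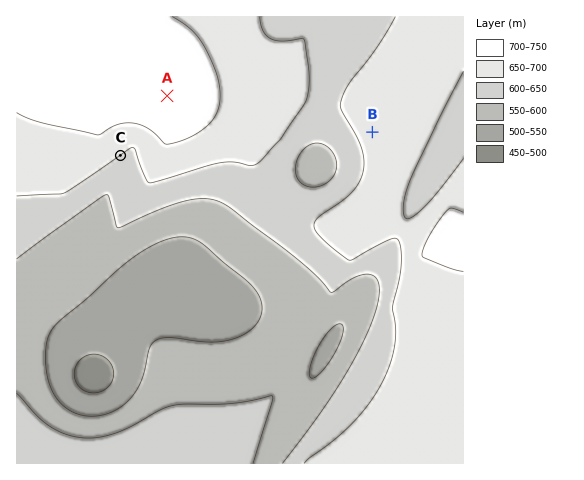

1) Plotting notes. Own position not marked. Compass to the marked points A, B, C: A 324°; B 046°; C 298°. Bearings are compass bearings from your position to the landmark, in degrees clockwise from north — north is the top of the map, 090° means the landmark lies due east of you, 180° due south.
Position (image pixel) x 267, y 234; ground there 600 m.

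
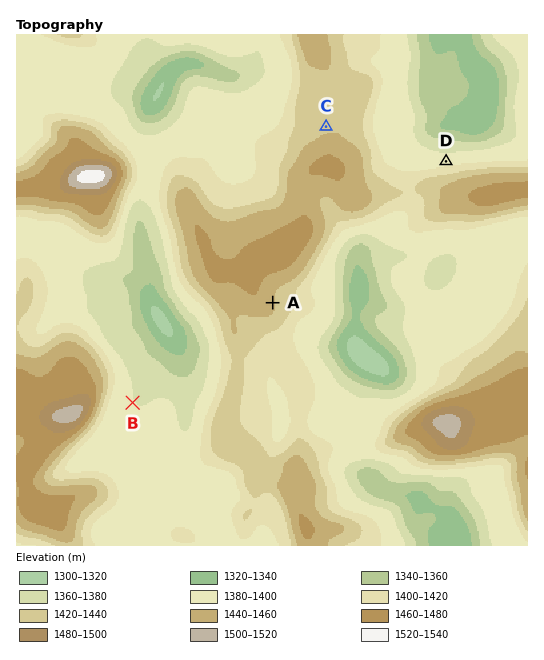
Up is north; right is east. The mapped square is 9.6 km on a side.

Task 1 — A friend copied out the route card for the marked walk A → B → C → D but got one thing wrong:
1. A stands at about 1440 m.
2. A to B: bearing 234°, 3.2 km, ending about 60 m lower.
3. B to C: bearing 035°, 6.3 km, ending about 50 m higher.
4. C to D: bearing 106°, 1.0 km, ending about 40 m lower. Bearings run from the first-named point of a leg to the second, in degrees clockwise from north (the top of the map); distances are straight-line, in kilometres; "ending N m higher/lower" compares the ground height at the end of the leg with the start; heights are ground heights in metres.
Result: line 4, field distance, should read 2.3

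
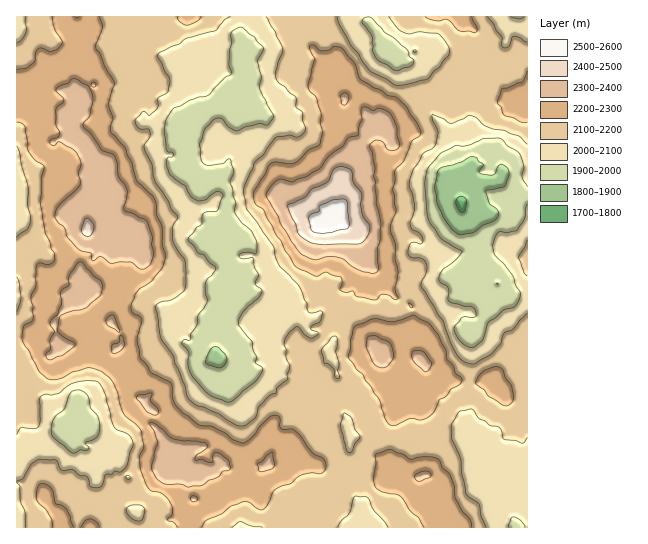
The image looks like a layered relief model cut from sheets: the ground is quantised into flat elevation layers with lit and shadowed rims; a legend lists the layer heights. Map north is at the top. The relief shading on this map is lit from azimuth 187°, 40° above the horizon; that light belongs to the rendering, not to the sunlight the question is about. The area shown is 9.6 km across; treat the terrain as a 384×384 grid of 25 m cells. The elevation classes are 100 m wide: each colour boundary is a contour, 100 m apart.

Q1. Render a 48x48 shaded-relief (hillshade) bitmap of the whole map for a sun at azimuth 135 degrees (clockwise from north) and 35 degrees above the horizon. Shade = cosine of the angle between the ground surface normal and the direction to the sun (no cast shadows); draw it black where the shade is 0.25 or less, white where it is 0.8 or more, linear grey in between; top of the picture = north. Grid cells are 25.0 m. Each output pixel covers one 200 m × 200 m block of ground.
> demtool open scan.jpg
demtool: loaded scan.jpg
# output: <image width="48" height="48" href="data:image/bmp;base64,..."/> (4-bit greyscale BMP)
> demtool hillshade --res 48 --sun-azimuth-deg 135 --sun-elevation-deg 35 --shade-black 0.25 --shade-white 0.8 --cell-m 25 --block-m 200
<image width="48" height="48" href="data:image/bmp;base64,Qk32BAAAAAAAAHYAAAAoAAAAMAAAADAAAAABAAQAAAAAAIAEAAATCwAAEwsAABAAAAAAAAAAAAAAABEREQAiIiIAMzMzAERERABVVVUAZmZmAHd3dwCIiIgAmZmZAKqqqgC7u7sAzMzMAN3d3QDu7u4A////AEV3iHiqdkaJvu7cy4Zmi97KZomKmZu6ulaIh3ibqFV4re/rvLh3is25l3iJqZu6mlWKh2eJuph3m73svNyZq7upqYmZuprKiDR6qHZoiJqpm7rNzN25q6qYq6q6vJiqh0NYmYdndFnLmsuqzd7bvJh1epi7rLeKhmVHdndlQze8mKupm83czLdkR2Rpq8hododndUZ0ECSLuYiGaKuqm7ZVRWRIq7qJmKmHd1WYIBRnmYhlRXmoerdERXZXq6mKuqvJdmV6c0ZmVmdTJWeZeal2eamIq7mJu6zetlRIlmmXZVVRBIiJiamInN3MvLqYq6zf+mU1iJqoZlVjAXmZmrmIes3u3Kmqqpve/WVTaJu5dlVlMkeamrqHeKvO7amry4ve/5VURorLl2VEM1aJmZiIeJq97bmbzYnO/9l2VWerqIdkM0Z4mHd4l3q83JeKvXec7+yqh2ebuXZnZEZ4mHeJy3i7uVNYu2Z73cu9yomr24VXh1aJmFZ4zZirqEAFmmZpzLmb7Jmr3bl3eGWJqDNnm6iaqFECaVZnmZmJzcqszLmYeHZ4mUFGeIiKqWMiR0RYmHiJveu93Kd4iHV4iWIUVVeazJUzRTNHzJeJq8yr3bdWd3Vod4ZEZleZvbhSIhRVnNuJu7y6vLhVZ4domImIiIiZmZljIQNlaL26zc3d3LlmZ3h4qZqruZmaqGh1MzNVVoq6rezN3dp3iHiImZqrzLu6qomWVVVURom7rP3MzNuXeIiaupqs3Lztu6q4VHZlNYq9vP/MuqqYd3eb3am83Kne3LmpZXZnZpmby966qpd4dVaL3rrM3bicy7l3VHdniLyJu83KqqhmZUV73t3u3MuZh3ZVQzVWdq24q83turuHVERZzu3v7LqphTQ0VCMldnqoibze27uXZEVFi9zN7tuql0MiRDMiV3iZiLy7y7plZVVEV6y73u3LmGVlMxNCFHirqaupmJpSRVYyNYvczM3cuWZ4dBJWMliruZmYhmhAAkUxFGnN3czty4ZmdkNYdViruqqYqGVBACRBE3m83d7uy5mWREZnhleru7y5m7hDACMyAVm8zv//3Ji6UzaJl2eKury6iMyEITQzEDabzv///tmahTWJqZh4qryqhouXQTUzMkaKvf///u65mFRnmJqZqs2YdWl3YiVCNFeKq97u7N7rmYZnipu7ur3IZVhkVDZjRmZ5qru83LvMu5d2i7zLu77rlliEVVd1R4d3iqmqrLmbqph2ab3cu77924qnZmZ2VpmGZ5qaqqh3iZh3d6zdu6zt3cu4Z3d3Znl2VHmJuqdVZ3dmZ4rLqqvLrN3ZVnh2d4l1VEVWmqhURVZlVniqmZq6mrzKZFdkV5uGVDMjWKp1VUV3Znmqqqq7mrupZEZkRYmoZlQyRpunZTRWd4mZqr3Mur25dEZ3ZniamIhkV4rJZDRWiaupiK3u273JhlZnd4maury4iZq6ZDZmiqzKl3re7t7qmHiHmZupmb3bmrqpZiV3iJvLqWes7+78qIqYq6uoeKzNq9uYZg=="/>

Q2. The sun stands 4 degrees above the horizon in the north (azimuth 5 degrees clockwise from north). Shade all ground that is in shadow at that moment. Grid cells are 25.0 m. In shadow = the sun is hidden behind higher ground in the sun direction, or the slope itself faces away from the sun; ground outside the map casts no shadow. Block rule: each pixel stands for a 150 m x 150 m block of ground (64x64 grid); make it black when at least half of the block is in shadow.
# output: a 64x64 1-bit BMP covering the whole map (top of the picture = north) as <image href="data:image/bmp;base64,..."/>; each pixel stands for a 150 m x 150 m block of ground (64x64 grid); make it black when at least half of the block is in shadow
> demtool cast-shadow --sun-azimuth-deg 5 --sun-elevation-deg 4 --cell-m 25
<image width="64" height="64" href="data:image/bmp;base64,Qk0+AgAAAAAAAD4AAAAoAAAAQAAAAEAAAAABAAEAAAAAAAACAAATCwAAEwsAAAIAAAAAAAAA////AAAAAAD4A///8P/8H/gH///4//gf8Af///+/8D/wB////j/4PwAH+///P/x+AP/77/4/8P4D//z//5gQ/n//mAD/+AD+//8CACP4AP///4MAD/zz////wAAf///////AAB///////4AAP///////wAB///////+AAH/+//z//wAD/////P/8AAf//v/8//gAD//+f/H//AAP///8Af/+AD////gD//4D////4AD3/wH///iAAOeFj///8IAAgIG////gAIAL8/+P/+ABwAPT/4//+AHAR8f7j//+AMAj//8f//8ADqD//n///wAfgB/+///+AH/Bn+H///58/8n/8f///j//j//gH//4D/8f/8Af//AP/x/+AB//+OD8P/+F3//8Yf5//gz///gH/v84D///wY/+/wAP//iD3/7jAAHfwAG///AAAD+AEX//+DgAPgAD///+4AHwAAf////AH+AAA////wAf8AAH////gB/wAAf///+AP/AAB////wD+QAAP///AAL4AAA5//9cAfwD/DA//x4P/Af+AD/+zo/+f/8Af/wAH////gB/vfD9///8AH4DkDP///gAXgAAA///xABQgAAD//8AB+GAAAP//GAP/8BAD///4B//wBgH///gH/8AOxP//wAf/wB/vf//gB//AfJ4f//4P/4AQDA//+H8+AA=="/>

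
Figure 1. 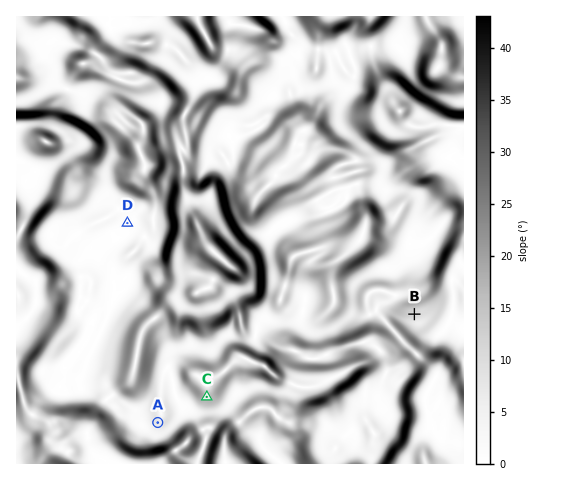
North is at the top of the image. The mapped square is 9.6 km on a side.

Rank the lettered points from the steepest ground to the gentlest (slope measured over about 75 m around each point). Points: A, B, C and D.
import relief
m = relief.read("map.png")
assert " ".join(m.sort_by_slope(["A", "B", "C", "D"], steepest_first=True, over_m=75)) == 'C B A D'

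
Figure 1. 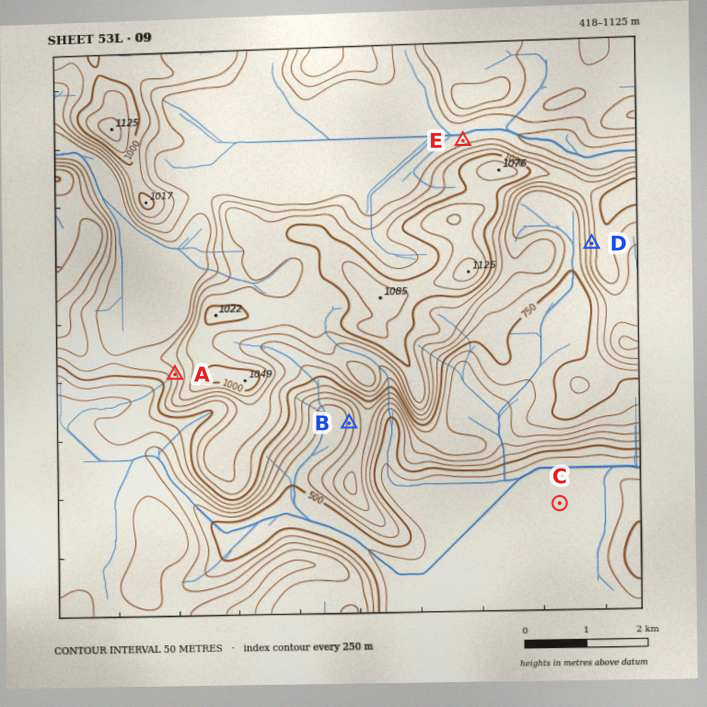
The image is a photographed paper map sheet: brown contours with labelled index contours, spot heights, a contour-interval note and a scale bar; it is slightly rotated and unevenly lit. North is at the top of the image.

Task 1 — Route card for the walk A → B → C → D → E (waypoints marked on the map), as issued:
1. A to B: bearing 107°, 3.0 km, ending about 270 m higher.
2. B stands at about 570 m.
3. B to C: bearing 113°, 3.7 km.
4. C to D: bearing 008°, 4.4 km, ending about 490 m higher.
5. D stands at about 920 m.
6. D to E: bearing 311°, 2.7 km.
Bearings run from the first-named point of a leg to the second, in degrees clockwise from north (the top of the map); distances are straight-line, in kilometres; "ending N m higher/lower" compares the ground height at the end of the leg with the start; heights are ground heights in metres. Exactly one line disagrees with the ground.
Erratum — Line 1: it should read "ending about 270 m lower".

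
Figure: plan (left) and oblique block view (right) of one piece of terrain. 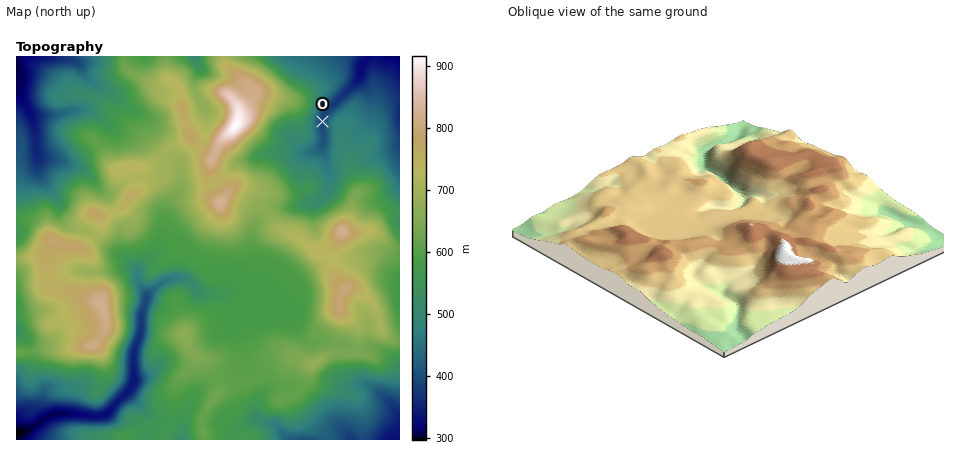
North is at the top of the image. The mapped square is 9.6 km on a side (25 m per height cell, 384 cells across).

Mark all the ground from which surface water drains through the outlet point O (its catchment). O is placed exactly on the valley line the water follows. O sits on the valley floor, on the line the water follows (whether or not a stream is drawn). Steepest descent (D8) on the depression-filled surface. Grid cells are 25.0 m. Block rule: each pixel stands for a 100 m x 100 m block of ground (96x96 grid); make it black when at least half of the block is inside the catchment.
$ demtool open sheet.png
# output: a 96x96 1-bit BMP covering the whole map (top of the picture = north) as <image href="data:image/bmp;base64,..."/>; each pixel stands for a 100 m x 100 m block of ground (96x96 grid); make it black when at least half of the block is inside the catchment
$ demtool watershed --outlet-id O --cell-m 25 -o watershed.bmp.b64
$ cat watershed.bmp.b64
<image width="96" height="96" href="data:image/bmp;base64,Qk2+BAAAAAAAAD4AAAAoAAAAYAAAAGAAAAABAAEAAAAAAIAEAAATCwAAEwsAAAIAAAAAAAAA////AAAAAAAAAAAAAAAAAAAAAAAAAAAAAAAAAAAAAAAAAAAAAAAAAAAAAAAAAAAAAAAAAAAAAAAAAAAAAAAAAAAAAAAAAAAAAAAAAAAAAAAAAAAAAAAAAAAAAAAAAAAAAAAAAAAAAAAAAAAAAAAAAAAAAAAAAAAAAAAAAAAAAAAAAAAAAAAAAAAAAAAAAAAAAAAAAAAAAAAAAAAAAAAAAAAAAAAAAAAAAAAAAAAAAAAAAAAAAAAAAAAAAAAAAAAAAAAAAAAAAAAAAAAAAAAAAAAAAAAAAAAAAAAAAAAAAAAAAAAAAAAAAAAAAAAAAAAAAAAAAAAAAAAAAAAAAAAAAAAAAAAAAAAAAAAAAAAAAAAAAAAAAAAAAAAAAAAAAAAAAAAAAAAAAAAAAAAAAAAAAAAAAAAAAAAAAAAAAAAAAAAAAAAAAAAAAAAAAAAAAAAAAAAAAAAAAAAAAAAAAAAAAAAAAAAAAAAAAAAAAAAAAAAAAAAAAAAAAAAAAAAAAAAAAAAAAAAAAAAAAAAAAAAAAAAAAAAAAAAAAAAAAAAAAAAAAAAAAAAAAAAAAAAAAAAAAAAAAAAAAAAAAAAAAAAAAAAAAAAAAAAAAAAAAAAAAAAAAAAAAAAAAAAAAAAAAAAAAAAAAAAAAAAAAAAAAAAAAAAAAAAAAAAAAAAAAAAAAAAAAAAAAAAAAAAAAAAAAAAAAAAAAAAAAAAAAAAAAAAAAAAAAAAAAAAAAAAAAAAAAAAAAAAAAAAAAAAAAAAAAAAAAAAAAAA4AAAAAAAAAAAAAAB+AAAAAAAAAAAAAAD/AAAAAAAAAAAAAAH/gAAAAAAAAAAAAAf/gAAAAAAAAAAAAB//wAAAAAAAAAAAAD//wAAAAAAAAAAAAH//4AAAAAAAAAAAAP//4AAAAAAAAAAAAf//8AAAAAAAAAAAA///8AAAAAAAAAAAB///8AAAAAAAAAAgD///8AAAAAAAAABwH///+AAAAAAAAAB4P///+AAAAAAAAAD8f///+AAAAAAAAAD/////+AAAAAAAAAD/////8AAAAAAAAAD/////8AAAAAAAAAD/////8AAAAAAAAAD/////4AAAAAAAAAD/////4AAAAAAAAAB/////4AAAAAAAAAB/////4AAAAAAAAAA/////wAAAAAAAAAA/////wAAAAAAAAAA/////wAAAAAAAAAAf////wAAAAAAAAAAP////gAAAAAAAAAAH////gAAAAAAAAAAD////gAAAAAAAAAAB//8PAAAAAAAAAAAB//4GAAAAAAAAAAAA//4AAAAAAAAAAAAA//wAAAAAAAAAAAAA//wAAAAAAAAAAAAAf/gAAAAAAAAAAAAAP/AAAAAAAAAAAAAAH+AAAAAAAAAAAAAACAAAAAAAAAAAAAAAAAAAAAAAAAAAAAAAAAAAAAAAAAAAAAAAAAAAAAAAAAAAAAAAAAAAAAAAAAAAAAAAAAAAAAAAAAAAAAAAAAAAAAAAAAAAAAAAAAAAAAAAAAAAAAAAAAAAAAAAAAAAAAAAAAAAAAA="/>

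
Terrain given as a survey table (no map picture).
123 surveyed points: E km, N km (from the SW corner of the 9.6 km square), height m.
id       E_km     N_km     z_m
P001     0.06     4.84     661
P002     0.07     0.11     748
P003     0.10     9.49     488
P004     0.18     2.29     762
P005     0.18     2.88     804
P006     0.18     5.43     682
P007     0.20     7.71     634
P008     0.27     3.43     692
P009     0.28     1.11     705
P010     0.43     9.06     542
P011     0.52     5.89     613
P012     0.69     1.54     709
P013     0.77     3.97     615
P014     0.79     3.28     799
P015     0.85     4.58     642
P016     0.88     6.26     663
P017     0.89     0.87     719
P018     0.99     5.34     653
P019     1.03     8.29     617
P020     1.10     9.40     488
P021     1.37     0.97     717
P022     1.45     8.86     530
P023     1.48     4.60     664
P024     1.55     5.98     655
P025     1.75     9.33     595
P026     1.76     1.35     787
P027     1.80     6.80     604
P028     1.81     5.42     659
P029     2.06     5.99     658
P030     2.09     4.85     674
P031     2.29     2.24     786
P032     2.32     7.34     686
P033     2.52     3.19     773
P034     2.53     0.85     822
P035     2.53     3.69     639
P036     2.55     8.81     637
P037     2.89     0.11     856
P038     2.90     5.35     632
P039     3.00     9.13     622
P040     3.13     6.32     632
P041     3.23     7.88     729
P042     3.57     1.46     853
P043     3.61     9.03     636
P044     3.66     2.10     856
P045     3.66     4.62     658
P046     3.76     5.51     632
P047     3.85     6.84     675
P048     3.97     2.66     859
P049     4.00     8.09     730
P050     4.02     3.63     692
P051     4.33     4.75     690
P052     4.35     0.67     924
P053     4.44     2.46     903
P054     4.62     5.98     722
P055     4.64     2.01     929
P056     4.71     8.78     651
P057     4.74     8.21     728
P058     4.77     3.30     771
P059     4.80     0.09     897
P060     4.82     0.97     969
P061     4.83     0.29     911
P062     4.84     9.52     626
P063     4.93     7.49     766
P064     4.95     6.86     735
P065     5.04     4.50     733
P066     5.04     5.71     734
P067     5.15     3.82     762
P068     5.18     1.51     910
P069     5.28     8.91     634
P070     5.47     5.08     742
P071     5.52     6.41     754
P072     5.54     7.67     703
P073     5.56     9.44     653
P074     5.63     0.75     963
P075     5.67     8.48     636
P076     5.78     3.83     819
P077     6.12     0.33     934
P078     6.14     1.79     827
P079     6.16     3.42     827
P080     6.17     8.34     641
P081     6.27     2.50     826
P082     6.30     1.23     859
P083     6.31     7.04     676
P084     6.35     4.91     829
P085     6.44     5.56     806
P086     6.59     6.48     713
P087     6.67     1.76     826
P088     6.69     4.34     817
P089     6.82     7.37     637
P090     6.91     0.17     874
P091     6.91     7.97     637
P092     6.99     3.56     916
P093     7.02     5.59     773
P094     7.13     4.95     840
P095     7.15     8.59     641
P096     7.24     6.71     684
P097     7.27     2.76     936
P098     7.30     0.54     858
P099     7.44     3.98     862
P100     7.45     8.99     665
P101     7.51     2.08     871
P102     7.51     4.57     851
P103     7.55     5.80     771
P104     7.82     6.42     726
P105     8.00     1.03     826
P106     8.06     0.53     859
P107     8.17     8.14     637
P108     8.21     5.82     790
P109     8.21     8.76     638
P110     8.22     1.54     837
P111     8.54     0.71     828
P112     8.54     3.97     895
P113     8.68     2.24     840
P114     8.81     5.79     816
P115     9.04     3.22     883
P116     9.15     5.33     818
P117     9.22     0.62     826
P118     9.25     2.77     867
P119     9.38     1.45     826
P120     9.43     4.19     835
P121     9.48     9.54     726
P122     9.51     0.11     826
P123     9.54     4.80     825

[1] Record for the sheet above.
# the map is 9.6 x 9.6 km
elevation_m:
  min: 490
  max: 975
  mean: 745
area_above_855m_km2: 15.7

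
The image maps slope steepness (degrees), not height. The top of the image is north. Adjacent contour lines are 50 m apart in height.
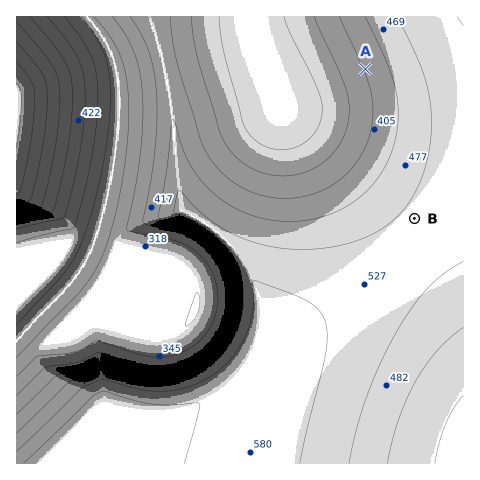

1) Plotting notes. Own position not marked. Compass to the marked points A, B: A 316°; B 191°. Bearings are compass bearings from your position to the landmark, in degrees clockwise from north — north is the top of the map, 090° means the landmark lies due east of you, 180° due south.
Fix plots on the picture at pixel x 430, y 136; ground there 500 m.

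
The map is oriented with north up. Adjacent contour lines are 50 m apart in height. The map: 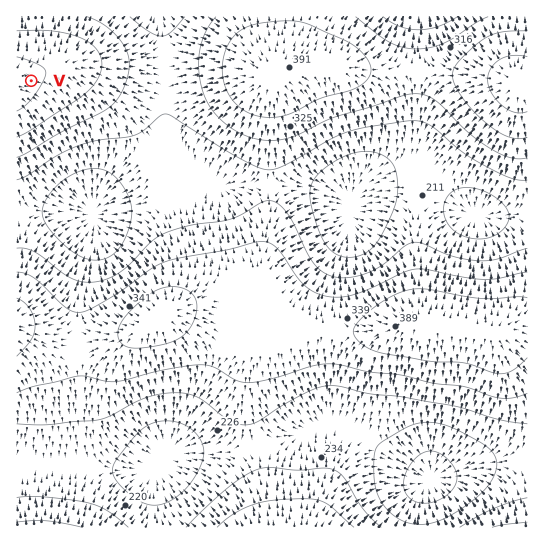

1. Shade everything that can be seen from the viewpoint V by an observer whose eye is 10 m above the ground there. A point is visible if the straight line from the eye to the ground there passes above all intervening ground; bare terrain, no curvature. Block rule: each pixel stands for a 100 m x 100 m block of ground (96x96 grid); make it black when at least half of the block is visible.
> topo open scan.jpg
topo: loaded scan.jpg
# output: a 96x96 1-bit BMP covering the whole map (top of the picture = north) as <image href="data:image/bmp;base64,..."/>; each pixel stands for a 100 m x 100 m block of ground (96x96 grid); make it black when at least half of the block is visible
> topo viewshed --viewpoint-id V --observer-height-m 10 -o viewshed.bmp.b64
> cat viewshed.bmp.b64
<image width="96" height="96" href="data:image/bmp;base64,Qk2+BAAAAAAAAD4AAAAoAAAAYAAAAGAAAAABAAEAAAAAAIAEAAATCwAAEwsAAAIAAAAAAAAA////AAAAAAA///AAAB///4AAA/8P/+AAAAAf/gAAAH8B/8AAAAAD+AAAAAAAHgAAAAAAAAAAAAAAAAAAAAAAAAAAAAAAAAAAAAAAAAAAAAAAAAAAAAAAAAAAAAAAAAAAAAAAAAAAAAAAAAAAAAAAAAAAAAAAAAAAAAAAAAAAAAAAAAAAAAAAAAAAAAAAAAAAAAAAAAAAAAAAAAAAAAAAAAAAAAAAAAAAAAAAAAAAAAAAAAAAAAAAAAAAAAAAAAAAAAAAAAAAAAAAAAAAAAAAAAAAAAAAAAAAAAAAAAAAAAAAAAAAAAAAAAAAAAAAAAAAAAAAAAAAAAAAAAAAAAAAAAAAAAAAAAAAAAAAAAAAAAAAAAAAAAAAAAAAAAAAAAAAAAAAAAAAAAAAAAAAAAAAAAAAAAAAAAAAAAAAAAAAAAAAAAAAAAAAAAAAAAAAAAAAAAAAAAAAAAAAAAAAAAAAAAAAAAAAAAAAAAAAAAAAAAAAAAAAAAAAAAAAAAAAAAAAAAAAAAAAAAAAPgAAABgAAAAAAAAB/4AAAB4AAAAAAAAD/+AAAD/gA/AAAAAH//gAAD/+B/wAAAAP//4AAD////+AAwD///+AAH/////gH8D////AAH////////D////wAH////////z////8AH////////7////+AP//////////////gf/////////////////////////////////////////////////wH//////////////AB//////////////AA//////////////AAf/////////////AAP/////////////AAH////9/z//////AAH////8AAP/////AAD////8AAH/////AAD////8AAD/////AAD/8B/8AAB/////AAD/8Af8AAB/////AAD/4Af8AAA/////AAB/4AP8AAA/////AAB/4AP8AAAf////gAB/8AP8AAAf////gAA/8Af8AAAf////AAAf8A/8AAAf////AAAP+A/8AAAf////AAAD/AP8AAAf////AAAAAAH4AAAP///+AAAAAAH4AAAP///+AAAAAAH4AAAP///+AAAAAAHwAAAP///8AAAAAAHwAAAH///8AAAAAAHwAAAH///8AAAAAAPwAAAD///8AAAAAAPwAAAB///8AAAAAAPwAAAA///8AAAAAAfwAAAAf//8AAAAAAfwAAAAP//8AAAAAAfwAAAAH//8AAAAAAfwAAAAD//8AAAAAA/4AAAAD//8AAAAAA/4AAAAB//8AAAAAA/74AAAB//8AAAAAB/z/AAAA//+AAAAAB/z/gAAA//+AAAAAB/z/wAAA//+AAAAAB/z/4AAA//+AAAAAB/z/4AAAf/+AAAAAB/z/4AAAf//AAAAAA/w/wAAAf//AAAAAA/wHAAAAf//AAAAAAfwAAAAAP//AAAAAAfwAAAAAP//AAAAAAPwAAAAAP//AAAAAAHgAAAAAH//AAAAAAAgAAAAAH//AAAAAAAAAAAAAH//AAAAAAAAAAAAAD//gAAAAAAA="/>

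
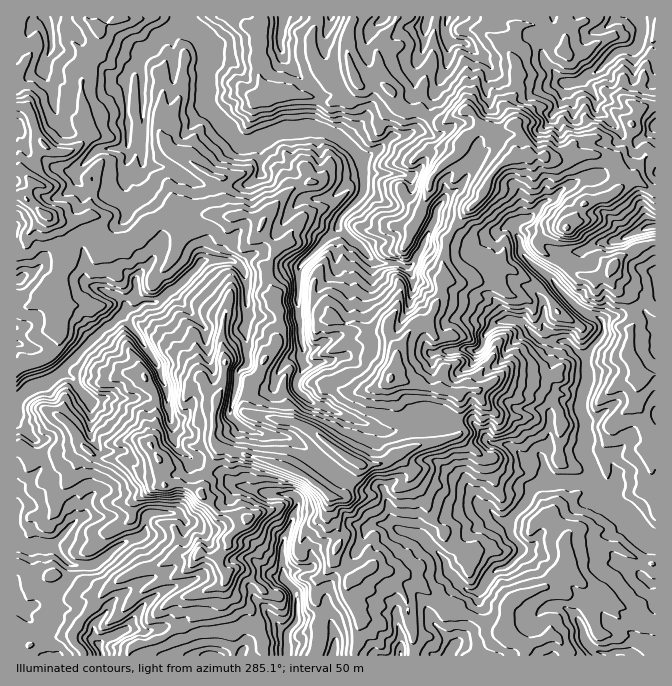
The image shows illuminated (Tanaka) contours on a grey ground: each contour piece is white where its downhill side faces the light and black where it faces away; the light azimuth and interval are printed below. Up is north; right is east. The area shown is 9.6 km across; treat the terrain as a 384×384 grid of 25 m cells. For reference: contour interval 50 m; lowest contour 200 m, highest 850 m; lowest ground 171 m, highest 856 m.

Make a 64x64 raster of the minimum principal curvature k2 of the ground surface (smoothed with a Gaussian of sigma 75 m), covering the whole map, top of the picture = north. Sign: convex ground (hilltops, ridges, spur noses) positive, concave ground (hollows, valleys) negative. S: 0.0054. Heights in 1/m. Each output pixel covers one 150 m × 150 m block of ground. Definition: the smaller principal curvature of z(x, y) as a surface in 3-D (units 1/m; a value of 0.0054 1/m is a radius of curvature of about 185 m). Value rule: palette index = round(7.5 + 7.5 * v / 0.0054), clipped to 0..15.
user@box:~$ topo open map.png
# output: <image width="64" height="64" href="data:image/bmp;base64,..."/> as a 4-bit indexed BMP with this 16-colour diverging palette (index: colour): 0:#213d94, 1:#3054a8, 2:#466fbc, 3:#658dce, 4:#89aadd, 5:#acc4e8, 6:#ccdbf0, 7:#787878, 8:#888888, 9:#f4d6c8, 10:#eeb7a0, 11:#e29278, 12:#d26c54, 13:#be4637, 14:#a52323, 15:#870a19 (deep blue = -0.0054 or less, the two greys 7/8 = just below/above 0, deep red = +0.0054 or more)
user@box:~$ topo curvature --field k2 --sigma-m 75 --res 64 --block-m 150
<image width="64" height="64" href="data:image/bmp;base64,Qk12CAAAAAAAAHYAAAAoAAAAQAAAAEAAAAABAAQAAAAAAAAIAAATCwAAEwsAABAAAAAAAAAAlD0hAKhUMAC8b0YAzo1lAN2qiQDoxKwA8NvMAHh4eACIiIgAyNb0AKC37gB4kuIAVGzSADdGvgAjI6UAGQqHAIhmVYcGmWVVVDNXV4gyeIFYZGcHZmJndmV4ZnhiEiRneHZoUyJod4d3d3hleDNng0d3hheIdEZ3iHd3hyKHdnV3d2lzYwEjRnd3d3d3QmiDR3iHKHZGZXeYZniHF4dmd3Z3Z3RIcldld3dmZ3RSNnRXiIU4c2h2ZndlaIQnZnd3Vnd2Z0SGF4d2d4dmQ3MWZGeHdFhUiYZWd3ZFQ2dniIZnZ3d4c1hRaHd3eHU3owh0d3d1Z1Z3hkeId2Vnd3h3d3h2Z4d3VXYzZ3eGZHeQJmSHd3d2d3ZCFoiHeHd3eId3aIhmd2eGVnYxNYhlVBB4dGmHd3d2ZCcih3d3d3d3h1R3iXVEWIiHdnc0eXdUFURXR3h3eIdSeXEUd2eIdmdlWIZ3MjIEeId3aHZzQ2cGc1hkaYd3iDWJdlJGZnh3dld4VVRHiWA3dnhnpWdmdweUWIRXd3hzN3mHhjVnd3d3h2ZVREd3diA1VVVjiGZ3BXZVhzd2dkOHV4hzNliHd3eGVleIQ3iIdiRnZTNGZ2UwdnZnRWU0Vol1Z1N5ZniHd2ZlSIhzNVVoRHcyNVaadnBXh1RURGd3Z3d1Q2mHZ4d2ZldHeIZVZmZBACVmZpmGkSVmVmZ1d3d2ZlNkJol1ZmZmaEZndnV3d1ZmNpdkd2ViFGqZZ2R3d3d1RpgzeIdmZmd3SHd3dUVVaJhFqHUyAABGeHdVNph3iGRnd2RVZnZ3Z4hWh3d2ZlZ4mGZ2U0RVZmd2VFRDaId2VXd2ZlQ0VndXd2dnd2Z2Znd3ZWRFVWd4d1RWlnZXl1VWh3dnVXd1d2Z3eFd3Z3eGV5hUVWd3eIh1RXiWaIUzRmaJllZXl2V2Z3iXV3eHRlV3dhZol3d3dkRnd2VYh2Z3ZWdTRlZmVXZYiJQ0Z3NXd5pyV2hmZkMyNod2ZmZnd4eWIBRnVWZEaGV4Q2Zncnd3d3FFZ2UgE0V4h2dlREVWZ5cVh3dkhzSJdWhVeIhyd3ZncFd3YSd3iHh2QiRndmZlQVaWeHOYNGh3ZjeZl2JWd4dgZYdgmXd3ZSAVd2ZmZVVkd3VWVHUmRHh1JYV4QCRERUCWaIBlVVYwJYiHdmVVZ5WFNXd2ZiaFR3UhNHYFdFZnIYhngTZUZAaXd3eId3eHh5Z2d3dmNIhndmMhQkmXeJgEeYV0GXRkGZh2dnqHdnRoeJdndodDZ3iWd3QUaYeIlwd4k1UFZTgFd3dmeYdkhyR2iGd2qERlZ4eIiFBHeHeAFmdymRKIRBQiNWVndmN4gldHd3aHNHiHdmVXhAR2aDB3d2OIMoiFBXh1ZleGQgAAB1WHZmMyaIh2VneIQUaXBoh3U3Yzd5cFM2d2ZnZHiIcGlWQSEmMWZ3dniJhUE2I4h3hEZTSIhwiGVnV2V2dolzB3QFVlmAWId2VnhmdRNXh3hjZ3M2VlCJl3dYkniFRFYgAGV5dzFGd1h2eHeZY0RWh0d4hCZ4UImXZleFJnh3dmRmc3lQBENWd3eId4hTUwBVeGeDKJcwiIdmVncGiHd3VYiEZQSHZ3d2eIh2QRVEhAOId5QoiVB2h3dGeAVWZ2Znd2dQR4d3d3JXh2RFeUOoYDeHgyZnUJZWd0aJBGmXd3dndgOIh4d3ZDRndXiHUmiGA3hwWHVAiVZ3RVMHmIZneIhANndmmGVIdGiGeIeGR4hhEAJXZEAYZ4YRAQOHZnd4YwV3dmeoVmeGV3Z4eIhmd2RnaFR3hwJ4YTh6YFZmZ3hgaWMiNWZ3Z3ZVZnh3iHZ3dnhnh1eZYEYDVUeAOHZmV2CXRWUxAFiWZnZmZlV4d3d3Z2R4VXdmIll4doUHZlQzM3Z6uHdkABNpp2eIdGh3d3d4lmlzaIdQeHiGeARmZmUyN4qYh1d0JGiXZph1V3eId3eIaIY3h3IWd0R3QXiYd2UieHZTZ3NndDV2ZVZmd4h3d3dXh1M0ZzJjNVZgR4h3dXEFeXaYY3hmdVVmZ3d3h2ZVREdndmZWglaJJpQjeYZkh0A2d4hlhYiHVYdmd3d1RWh1I0d2mYZzV2YWlWRIdUaGZiJFZ4hZdTMziHZ2ZURod4hyZ1eGiGNVMjF3ZjV2VnZ4dlVXh1dURmI4hmVmZ4d2ZmR3eYWYU1eIk0iHZGeHh4d3d3dmh1eHhyI1VWiHh3dlVmh4doUkMmiHZnhmVoiHhniHeFeWeGVWdnVVeHV3dlRFRVVmQkeEJFdWeXZlZmV0mHdlRGVmVVaIhlR4dVh1RWRDREMkZohDEkQ2Z3Z2UmV2iVJ2JHdFeHd1VHd3VlRGdmRERGZkZ2h1aGRXVaqGN1VlF5ZHlkaIh4ZkeHdmRWiYhndnl4ZHiHdVepUmeHZFV1N3eIiWR3d3hWRneGVGd5iHd3aHd1Z2Z1VohThkV3RYVGiIdWZHd3ZldWdndUaIiIiHZnZ5Z5hXVGd1R2ZUVVdHd2VVZld4d2V1Z1d1RodneHRXdYhoh1dzZ3ZFZ3dSEUdXVmdTaIh2ZlV5V3VWZGdmRYhmh2d3VoRHdzV4hzWFEWlXaHRId3eHZWdXhWZWh2RHh1eGZ3ZUhjh0R3h0WKhyFlZnhzVnd3dlVmiFZmd3YWiGWHVoeHN2NjRnd3R4h4cxJGZ4J4ZndmZVd2VmZnhgeIVIdVh4g3UiR3h2Znh2Z3dTZ1c3Zolmd2VXZVZ3iHB5hjd2N3VTZEl4h3d3Z3ZDeXN3VVd4h2mId2ZWeHiIgVVnFndiZ4RVNmd4iHhnd4c1VH"/>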